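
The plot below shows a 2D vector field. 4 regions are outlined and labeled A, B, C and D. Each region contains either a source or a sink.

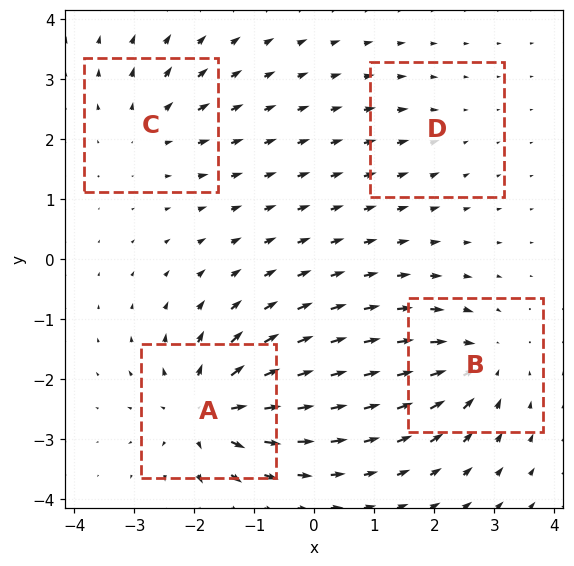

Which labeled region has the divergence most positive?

A

Divergence at each region's feature centre — A: about +8, B: about -6, C: about +4, D: about -2. Region A is most positive.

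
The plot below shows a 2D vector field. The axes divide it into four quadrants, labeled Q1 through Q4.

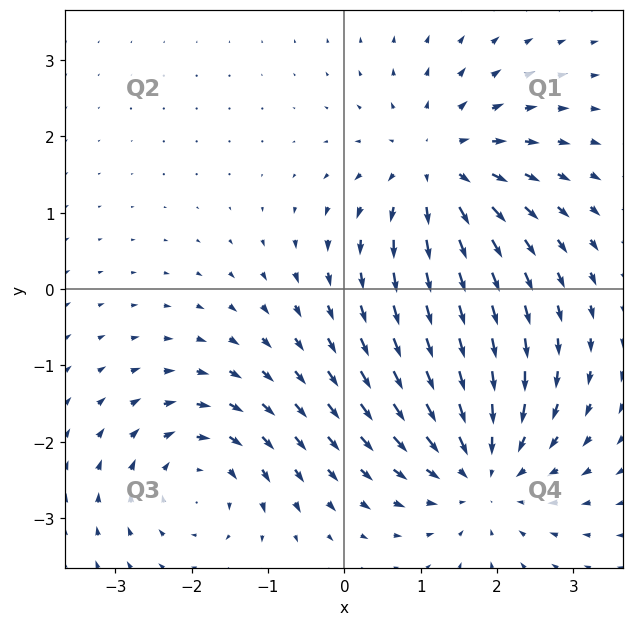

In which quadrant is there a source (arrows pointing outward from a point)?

Q1

The source sits at approximately (1.2, 1.6), which lies in quadrant Q1. The divergence there is about +4, positive as expected for a source.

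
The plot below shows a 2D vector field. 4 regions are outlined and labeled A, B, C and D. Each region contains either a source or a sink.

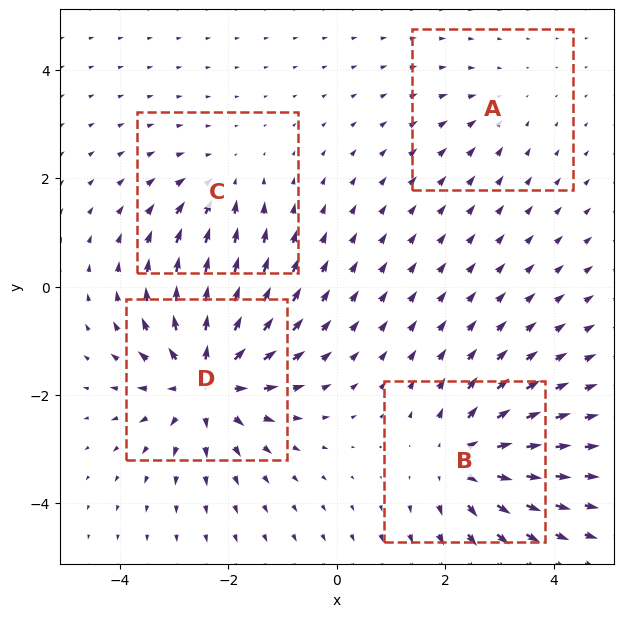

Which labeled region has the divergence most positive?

Divergence at each region's feature centre — A: about -2, B: about +5, C: about -3, D: about +7. Region D is most positive.

D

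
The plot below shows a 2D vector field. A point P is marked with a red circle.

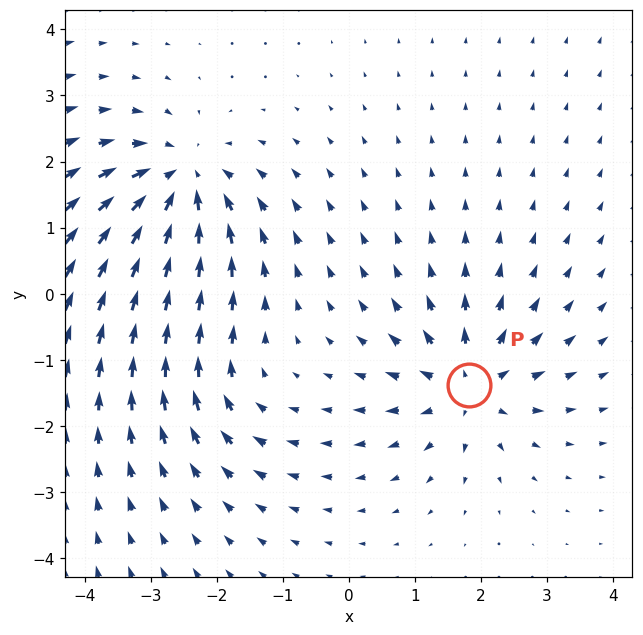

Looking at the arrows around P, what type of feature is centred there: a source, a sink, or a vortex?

At P (1.8, -1.4) the arrows spread outward. Divergence about +5, curl ≈0 — positive divergence with near-zero curl is a source.

source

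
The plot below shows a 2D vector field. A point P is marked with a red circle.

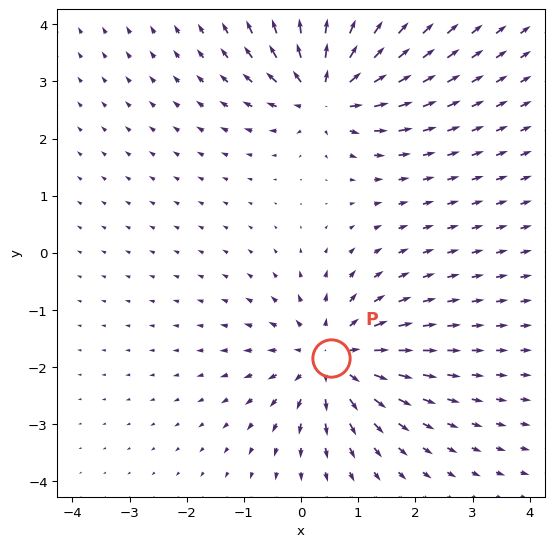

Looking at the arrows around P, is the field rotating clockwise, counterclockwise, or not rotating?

Near P at (0.5, -1.8) the arrows show no circulation. The curl there is ≈0.

not rotating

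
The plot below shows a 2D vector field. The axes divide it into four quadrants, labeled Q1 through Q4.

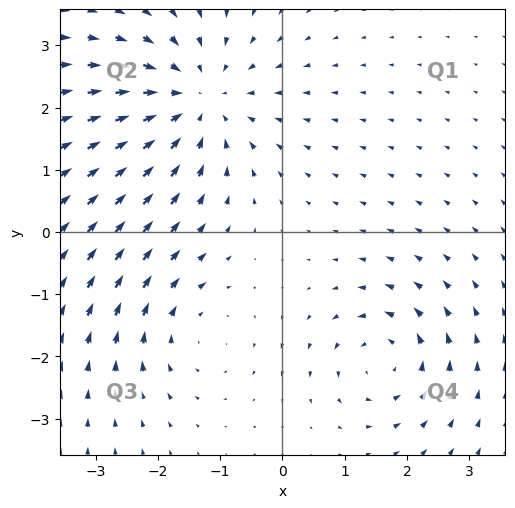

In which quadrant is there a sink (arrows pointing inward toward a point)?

The sink sits at approximately (-1.4, 2.1), which lies in quadrant Q2. The divergence there is about -4, negative as expected for a sink.

Q2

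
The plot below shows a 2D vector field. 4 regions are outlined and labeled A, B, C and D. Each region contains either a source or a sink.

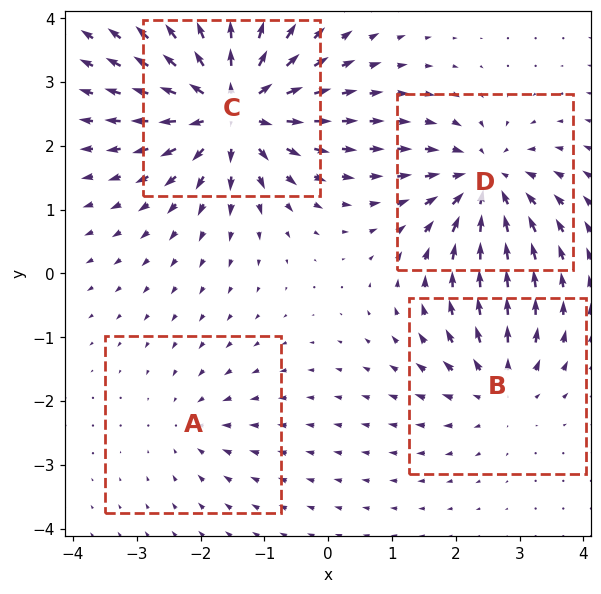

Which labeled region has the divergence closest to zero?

Divergence at each region's feature centre — A: about -3, B: about +4, C: about +8, D: about -6. Region A is closest to zero.

A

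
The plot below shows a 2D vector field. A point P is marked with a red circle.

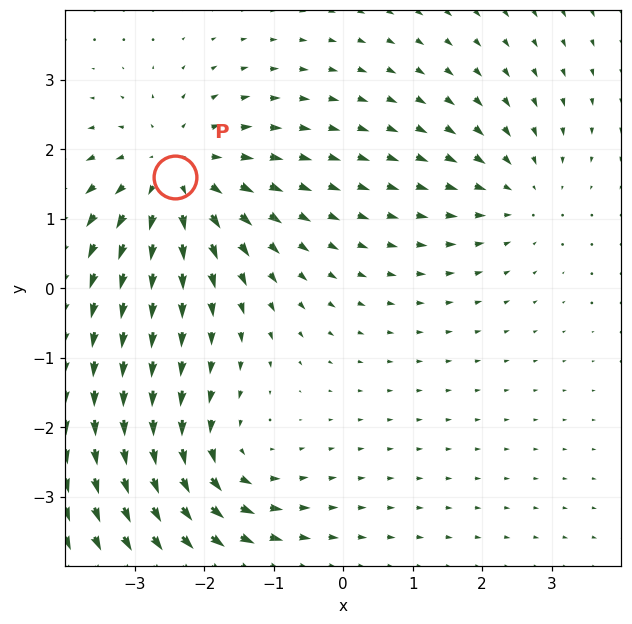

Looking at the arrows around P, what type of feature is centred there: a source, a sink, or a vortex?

At P (-2.4, 1.6) the arrows spread outward. Divergence about +4, curl ≈0 — positive divergence with near-zero curl is a source.

source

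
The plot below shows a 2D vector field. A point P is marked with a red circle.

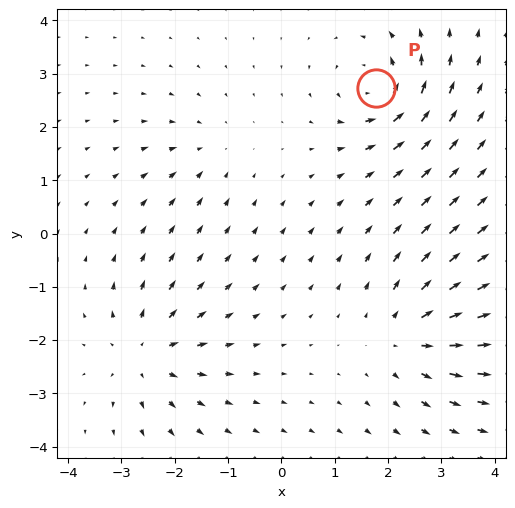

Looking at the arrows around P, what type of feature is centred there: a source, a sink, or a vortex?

At P (1.8, 2.7) the arrows circulate counterclockwise. Divergence ≈0, curl about +6 — near-zero divergence with nonzero curl is a vortex.

vortex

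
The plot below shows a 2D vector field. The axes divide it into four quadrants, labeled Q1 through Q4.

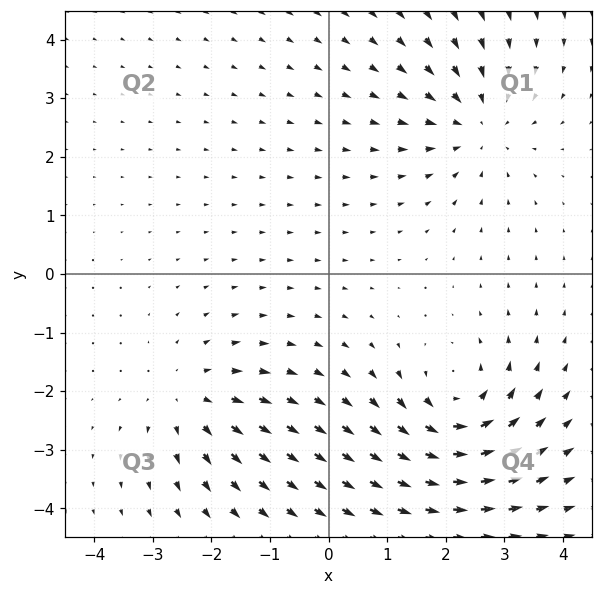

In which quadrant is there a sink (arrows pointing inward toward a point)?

Q1

The sink sits at approximately (2.5, 2.6), which lies in quadrant Q1. The divergence there is about -4, negative as expected for a sink.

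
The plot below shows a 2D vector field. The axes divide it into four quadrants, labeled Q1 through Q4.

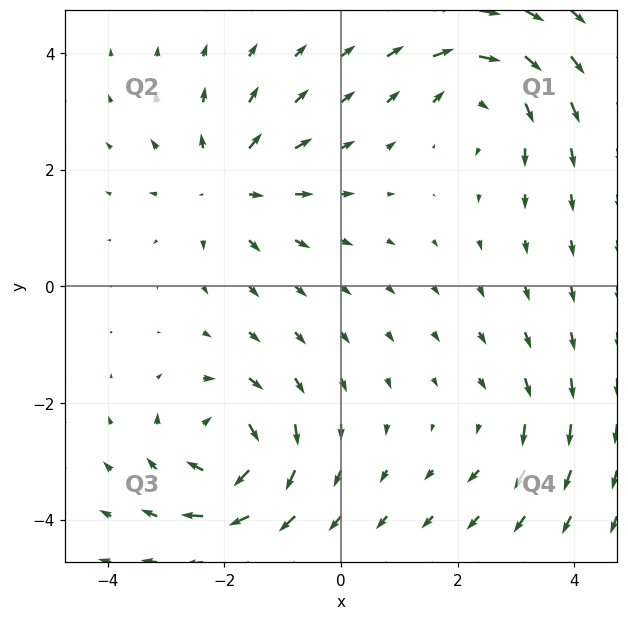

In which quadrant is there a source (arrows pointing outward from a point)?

The source sits at approximately (-2.0, 1.7), which lies in quadrant Q2. The divergence there is about +4, positive as expected for a source.

Q2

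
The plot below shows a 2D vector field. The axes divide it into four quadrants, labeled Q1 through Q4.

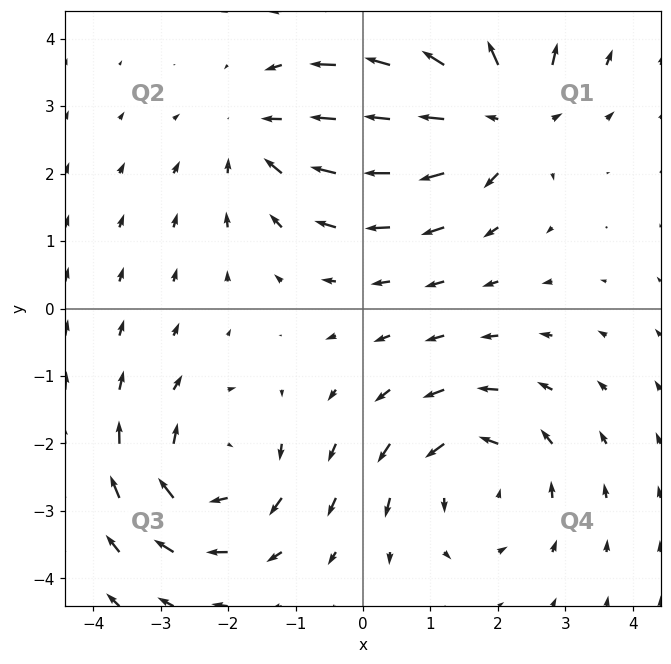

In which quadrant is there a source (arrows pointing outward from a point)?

Q1

The source sits at approximately (2.0, 2.9), which lies in quadrant Q1. The divergence there is about +6, positive as expected for a source.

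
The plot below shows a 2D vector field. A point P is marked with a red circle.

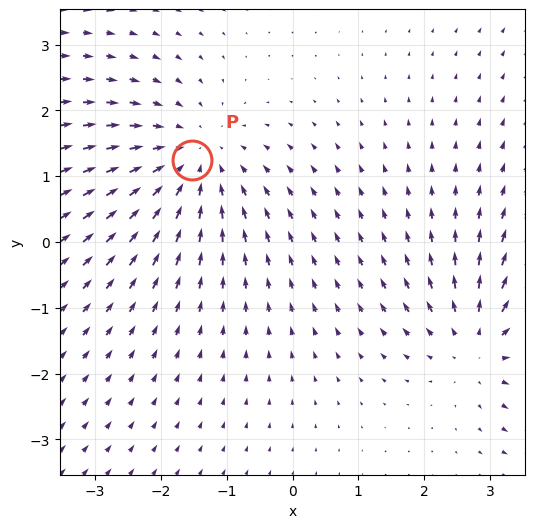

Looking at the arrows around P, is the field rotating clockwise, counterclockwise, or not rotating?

not rotating

Near P at (-1.5, 1.3) the arrows show no circulation. The curl there is ≈0.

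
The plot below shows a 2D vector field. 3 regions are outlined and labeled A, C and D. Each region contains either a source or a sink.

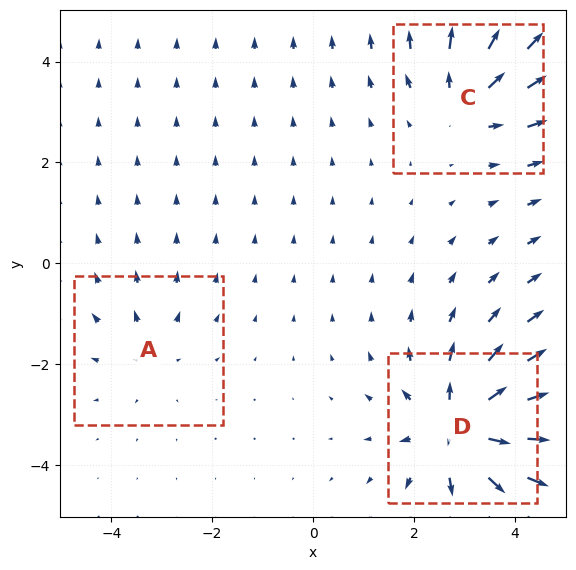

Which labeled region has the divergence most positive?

D

Divergence at each region's feature centre — A: about +2, C: about +4, D: about +6. Region D is most positive.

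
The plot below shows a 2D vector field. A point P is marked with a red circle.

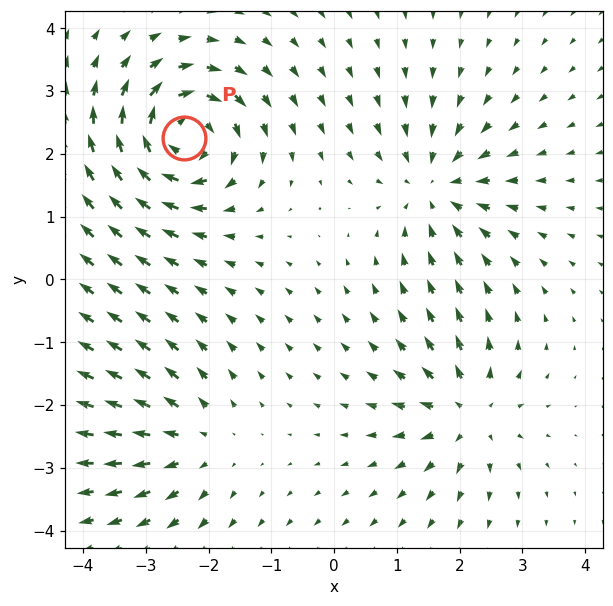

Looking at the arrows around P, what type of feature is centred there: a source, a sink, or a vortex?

At P (-2.4, 2.3) the arrows circulate clockwise. Divergence ≈0, curl about -7 — near-zero divergence with nonzero curl is a vortex.

vortex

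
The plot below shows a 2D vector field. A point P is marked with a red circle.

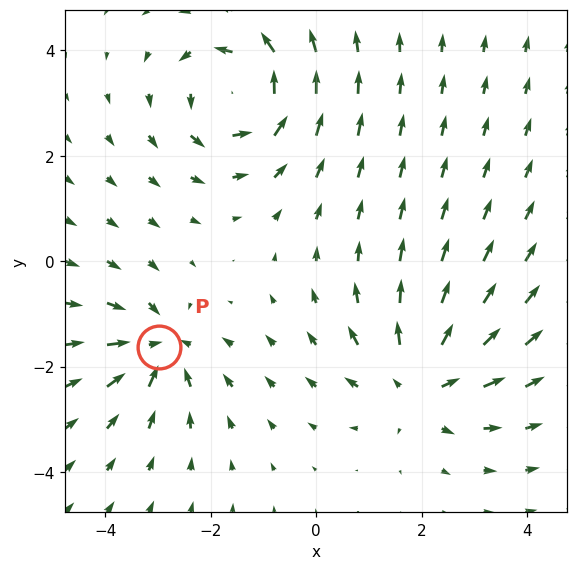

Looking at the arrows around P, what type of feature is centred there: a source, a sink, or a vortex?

sink

At P (-3.0, -1.6) the arrows converge inward. Divergence about -4, curl ≈0 — negative divergence with near-zero curl is a sink.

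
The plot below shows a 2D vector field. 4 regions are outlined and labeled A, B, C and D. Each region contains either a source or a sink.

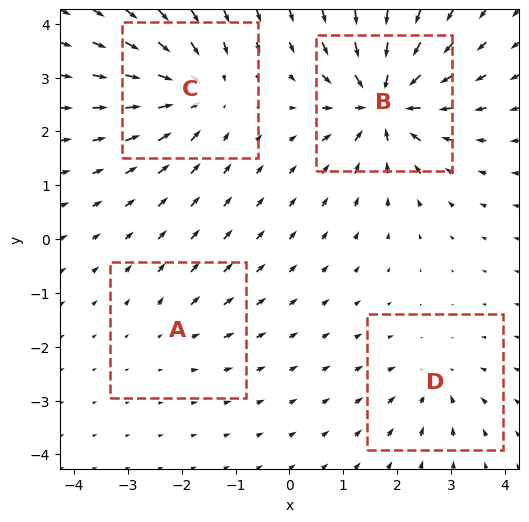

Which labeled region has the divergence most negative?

B

Divergence at each region's feature centre — A: about +2, B: about -9, C: about -6, D: about -4. Region B is most negative.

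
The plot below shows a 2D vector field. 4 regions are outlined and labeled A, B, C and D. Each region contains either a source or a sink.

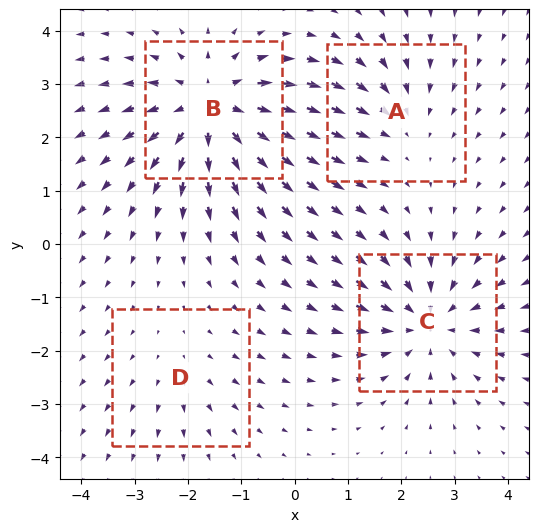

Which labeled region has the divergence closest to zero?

Divergence at each region's feature centre — A: about -3, B: about +6, C: about -5, D: about +2. Region D is closest to zero.

D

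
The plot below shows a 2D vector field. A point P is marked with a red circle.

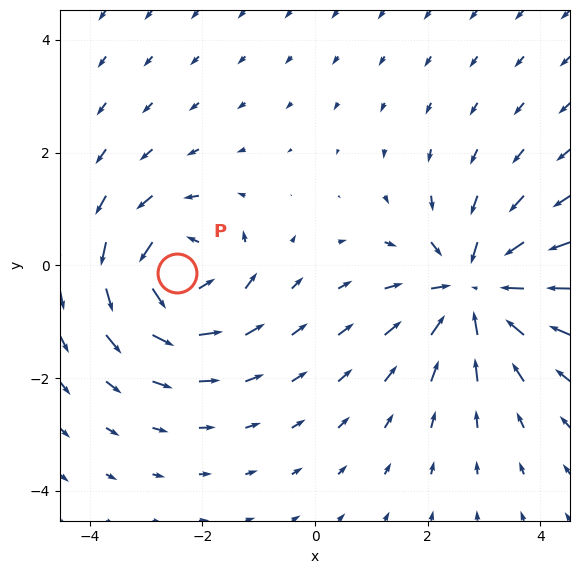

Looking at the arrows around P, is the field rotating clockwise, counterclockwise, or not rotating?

counterclockwise

Near P at (-2.4, -0.1) the arrows circulate counterclockwise. The curl (z-component) there is about +5; positive curl means counterclockwise rotation.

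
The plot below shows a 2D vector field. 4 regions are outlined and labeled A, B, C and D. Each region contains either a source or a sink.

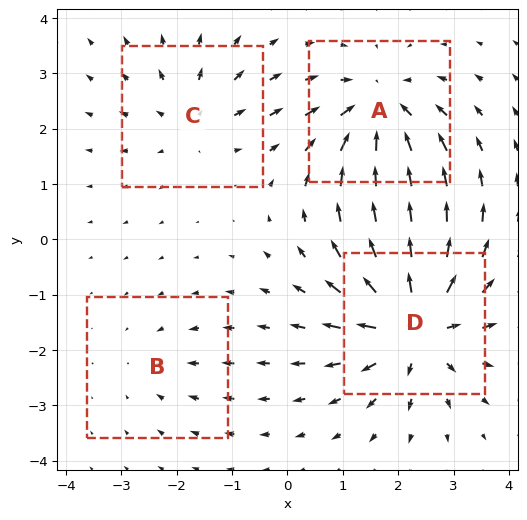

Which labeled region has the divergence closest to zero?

B

Divergence at each region's feature centre — A: about -6, B: about -2, C: about +4, D: about +7. Region B is closest to zero.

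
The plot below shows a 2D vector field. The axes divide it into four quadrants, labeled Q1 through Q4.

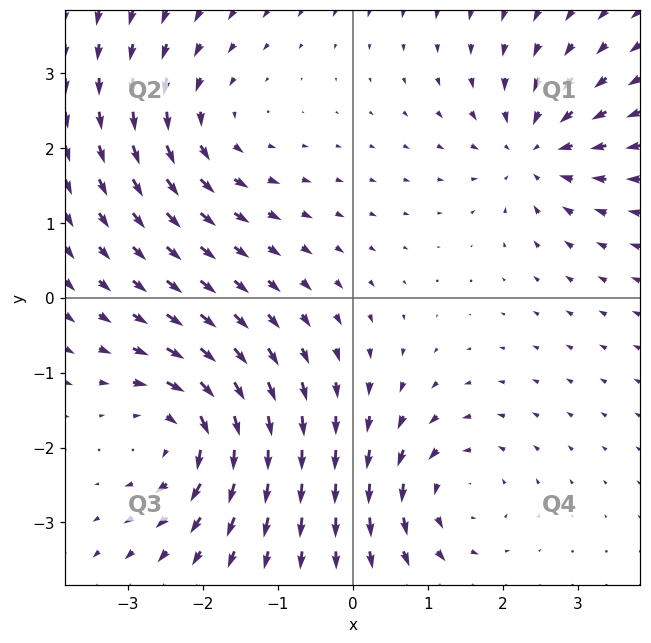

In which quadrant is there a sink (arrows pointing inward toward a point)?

The sink sits at approximately (2.4, 2.0), which lies in quadrant Q1. The divergence there is about -5, negative as expected for a sink.

Q1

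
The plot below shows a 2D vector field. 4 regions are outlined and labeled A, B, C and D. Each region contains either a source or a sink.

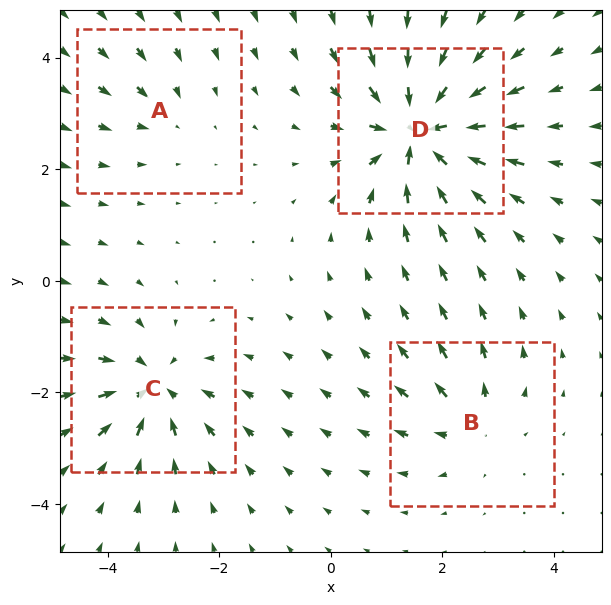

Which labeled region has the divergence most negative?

D

Divergence at each region's feature centre — A: about -2, B: about +4, C: about -6, D: about -9. Region D is most negative.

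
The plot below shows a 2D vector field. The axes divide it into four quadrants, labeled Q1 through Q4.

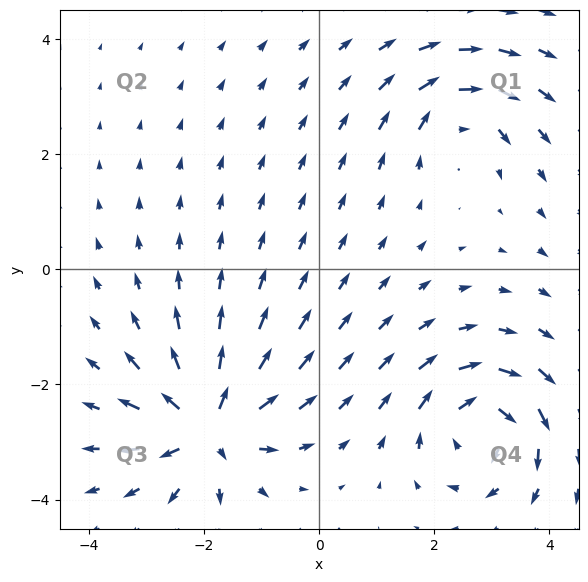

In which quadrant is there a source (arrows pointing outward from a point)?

The source sits at approximately (-1.9, -2.7), which lies in quadrant Q3. The divergence there is about +7, positive as expected for a source.

Q3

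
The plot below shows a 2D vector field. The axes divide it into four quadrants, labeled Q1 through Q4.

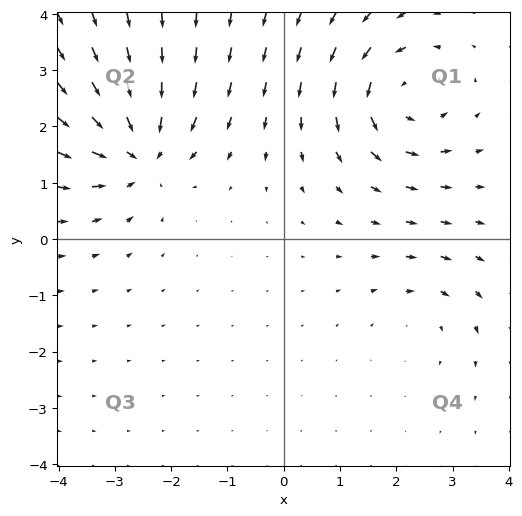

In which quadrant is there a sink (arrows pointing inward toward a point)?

The sink sits at approximately (-2.6, 1.5), which lies in quadrant Q2. The divergence there is about -6, negative as expected for a sink.

Q2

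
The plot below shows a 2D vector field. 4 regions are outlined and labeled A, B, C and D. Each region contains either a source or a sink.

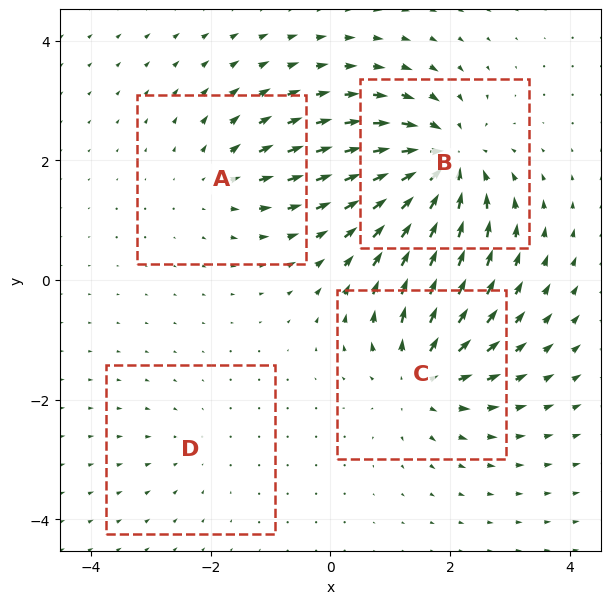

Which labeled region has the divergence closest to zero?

D

Divergence at each region's feature centre — A: about +3, B: about -7, C: about +6, D: about -2. Region D is closest to zero.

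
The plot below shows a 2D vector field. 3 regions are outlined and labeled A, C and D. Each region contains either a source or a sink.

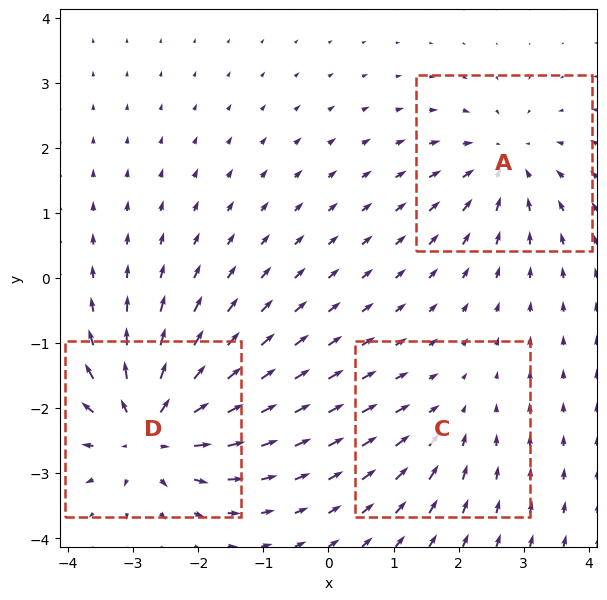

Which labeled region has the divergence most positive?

Divergence at each region's feature centre — A: about -4, C: about -2, D: about +6. Region D is most positive.

D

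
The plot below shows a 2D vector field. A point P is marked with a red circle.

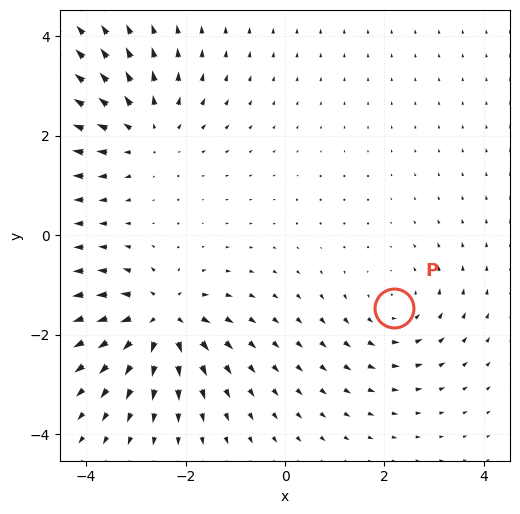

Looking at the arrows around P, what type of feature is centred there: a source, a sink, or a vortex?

At P (2.2, -1.5) the arrows circulate counterclockwise. Divergence ≈0, curl about +3 — near-zero divergence with nonzero curl is a vortex.

vortex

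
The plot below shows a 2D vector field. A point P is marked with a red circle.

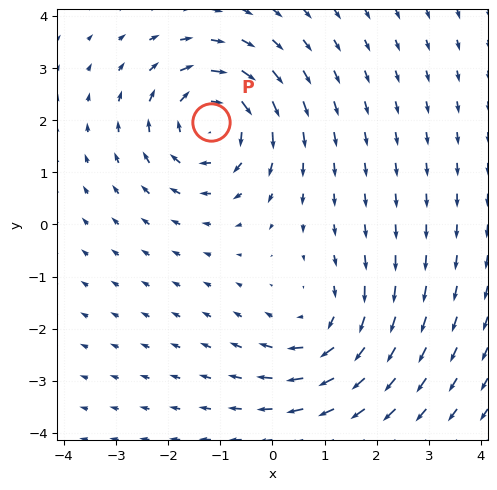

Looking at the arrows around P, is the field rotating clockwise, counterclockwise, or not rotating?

Near P at (-1.2, 2.0) the arrows circulate clockwise. The curl (z-component) there is about -5; negative curl means clockwise rotation.

clockwise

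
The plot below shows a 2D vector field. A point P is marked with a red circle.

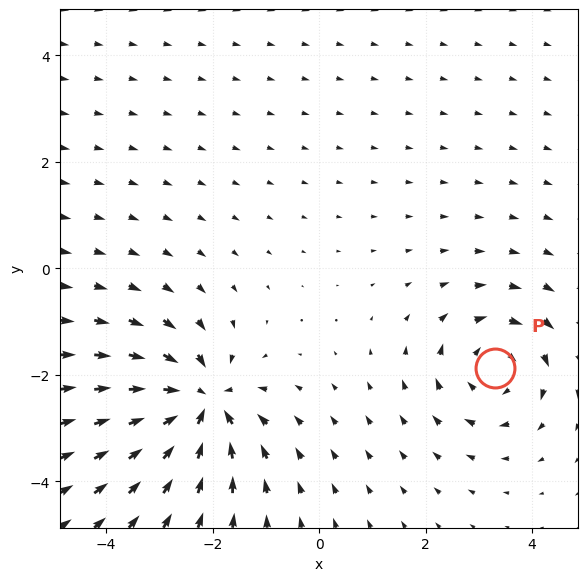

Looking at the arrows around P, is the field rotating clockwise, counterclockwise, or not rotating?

clockwise

Near P at (3.3, -1.9) the arrows circulate clockwise. The curl (z-component) there is about -4; negative curl means clockwise rotation.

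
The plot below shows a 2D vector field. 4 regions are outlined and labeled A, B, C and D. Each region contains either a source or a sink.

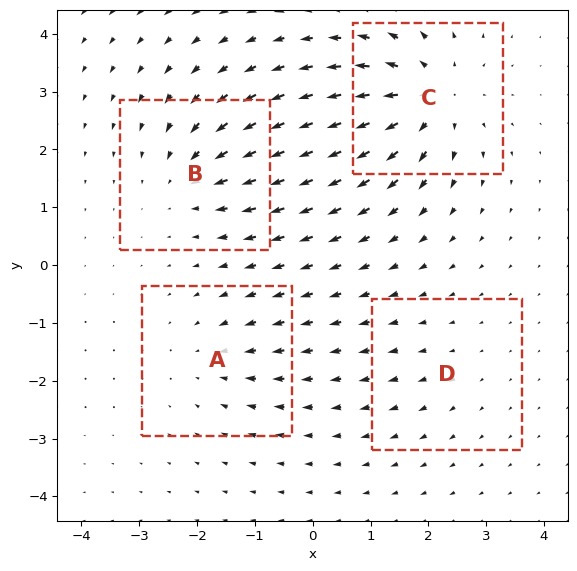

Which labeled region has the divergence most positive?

C

Divergence at each region's feature centre — A: about -3, B: about -4, C: about +7, D: about +2. Region C is most positive.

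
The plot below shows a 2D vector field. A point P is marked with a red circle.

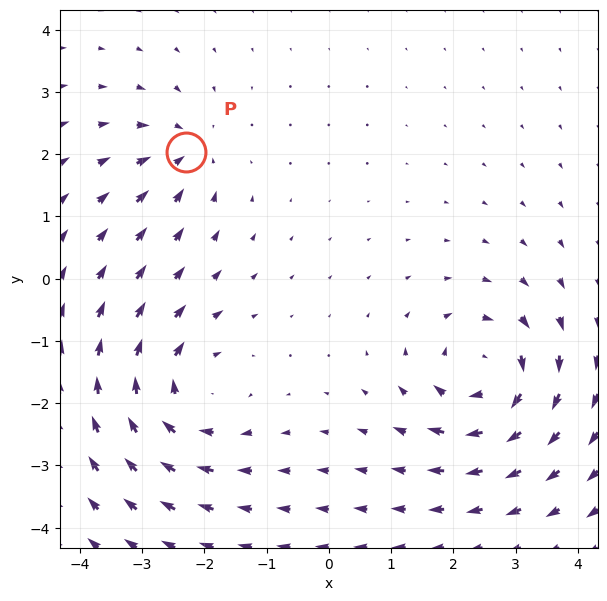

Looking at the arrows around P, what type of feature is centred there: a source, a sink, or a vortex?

sink

At P (-2.3, 2.0) the arrows converge inward. Divergence about -4, curl ≈0 — negative divergence with near-zero curl is a sink.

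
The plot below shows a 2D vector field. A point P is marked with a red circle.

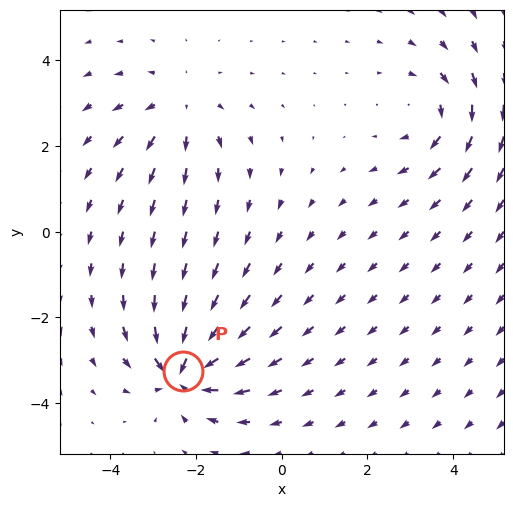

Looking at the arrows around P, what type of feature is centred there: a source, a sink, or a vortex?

sink

At P (-2.3, -3.2) the arrows converge inward. Divergence about -5, curl ≈0 — negative divergence with near-zero curl is a sink.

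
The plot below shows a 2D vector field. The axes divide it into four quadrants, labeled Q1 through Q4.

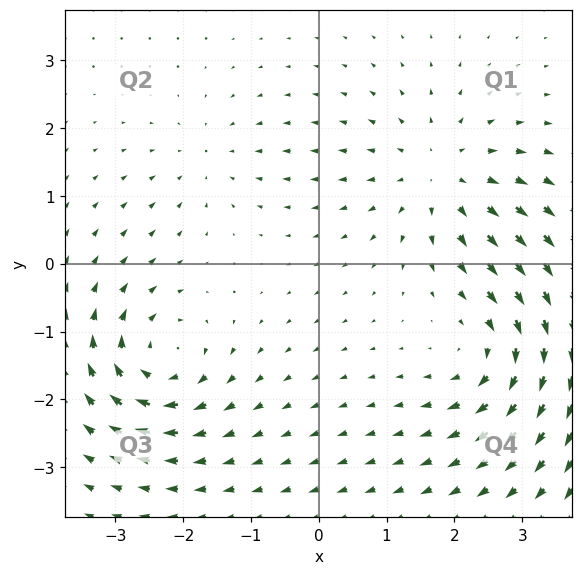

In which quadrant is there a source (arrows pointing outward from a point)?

The source sits at approximately (1.8, 1.3), which lies in quadrant Q1. The divergence there is about +4, positive as expected for a source.

Q1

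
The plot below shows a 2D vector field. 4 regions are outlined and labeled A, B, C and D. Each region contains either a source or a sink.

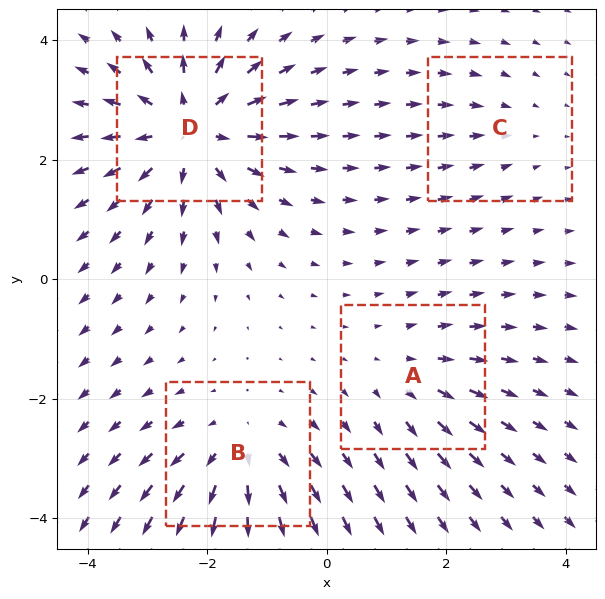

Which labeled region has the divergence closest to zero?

Divergence at each region's feature centre — A: about +3, B: about +4, C: about -2, D: about +7. Region C is closest to zero.

C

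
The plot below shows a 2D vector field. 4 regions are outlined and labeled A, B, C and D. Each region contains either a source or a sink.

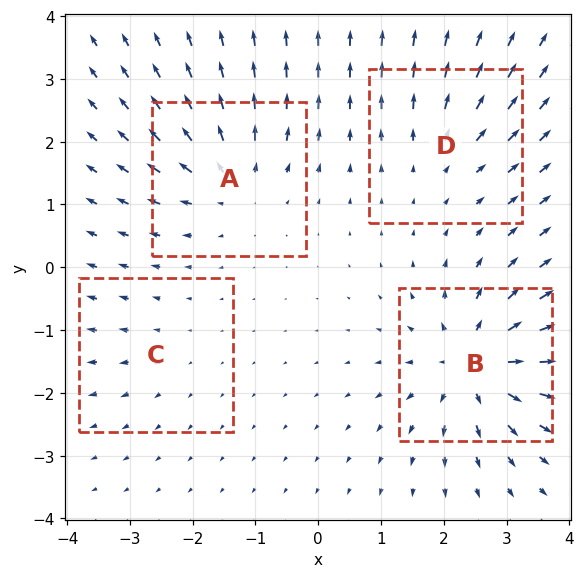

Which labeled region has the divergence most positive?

Divergence at each region's feature centre — A: about +6, B: about +9, C: about +2, D: about +4. Region B is most positive.

B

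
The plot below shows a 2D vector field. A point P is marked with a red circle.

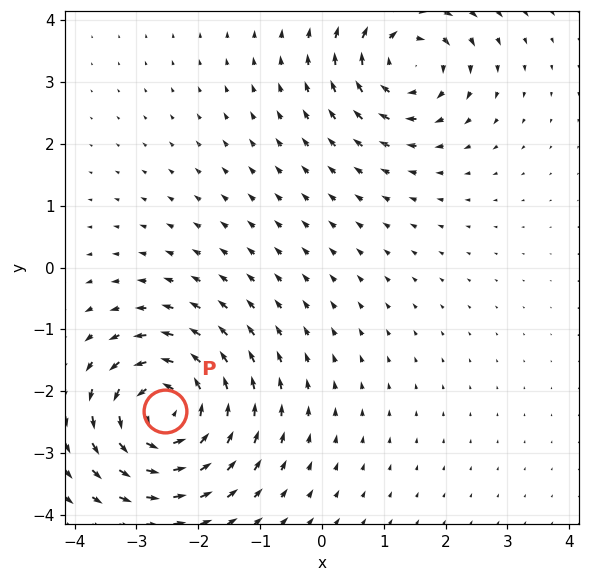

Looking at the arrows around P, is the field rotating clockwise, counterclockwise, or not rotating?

Near P at (-2.5, -2.3) the arrows circulate counterclockwise. The curl (z-component) there is about +6; positive curl means counterclockwise rotation.

counterclockwise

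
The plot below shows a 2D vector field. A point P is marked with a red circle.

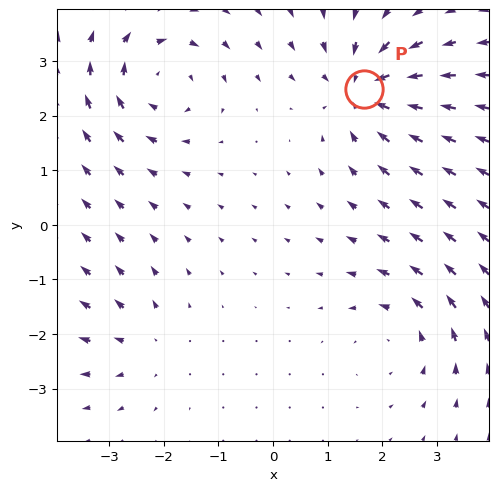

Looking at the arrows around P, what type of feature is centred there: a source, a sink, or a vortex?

sink

At P (1.7, 2.5) the arrows converge inward. Divergence about -6, curl ≈0 — negative divergence with near-zero curl is a sink.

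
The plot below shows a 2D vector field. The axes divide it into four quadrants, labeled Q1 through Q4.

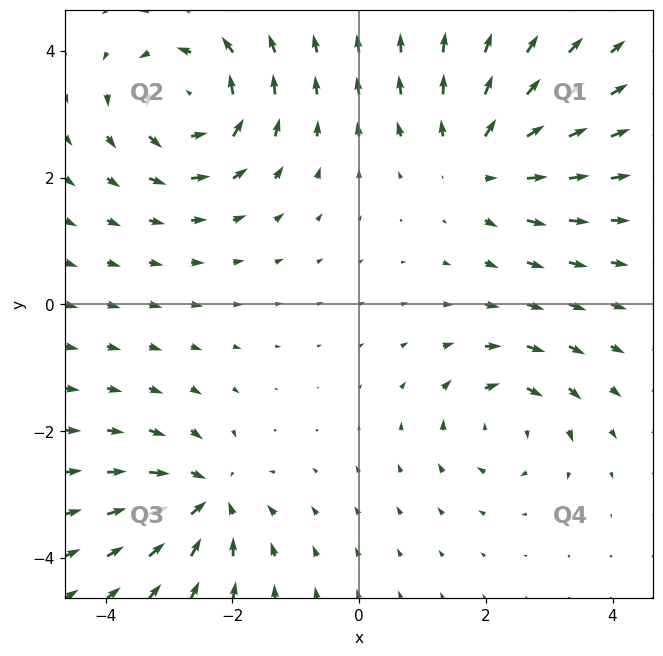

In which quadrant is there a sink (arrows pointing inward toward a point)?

Q3

The sink sits at approximately (-2.4, -3.1), which lies in quadrant Q3. The divergence there is about -6, negative as expected for a sink.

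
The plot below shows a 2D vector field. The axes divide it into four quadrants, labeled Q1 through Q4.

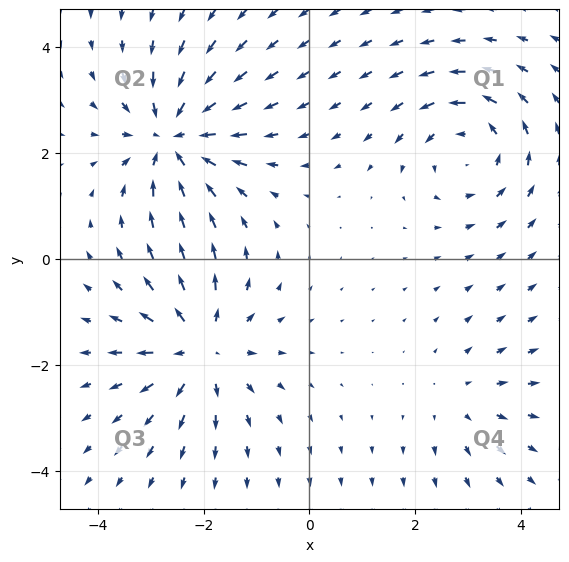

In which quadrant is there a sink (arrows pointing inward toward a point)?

The sink sits at approximately (-2.6, 2.3), which lies in quadrant Q2. The divergence there is about -5, negative as expected for a sink.

Q2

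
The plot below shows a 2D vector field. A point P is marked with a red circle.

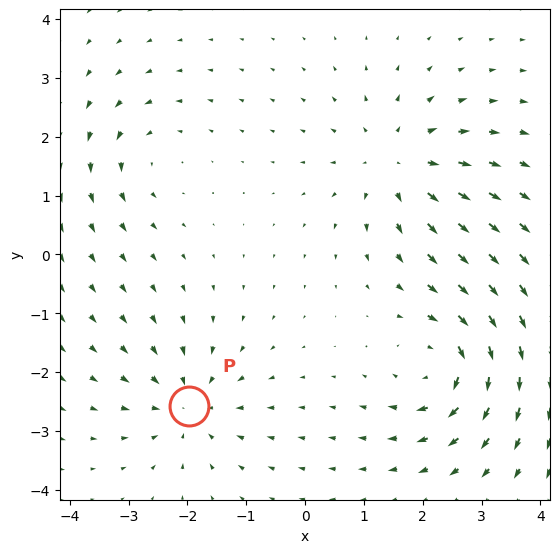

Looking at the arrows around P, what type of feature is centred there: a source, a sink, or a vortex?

sink

At P (-2.0, -2.6) the arrows converge inward. Divergence about -4, curl ≈0 — negative divergence with near-zero curl is a sink.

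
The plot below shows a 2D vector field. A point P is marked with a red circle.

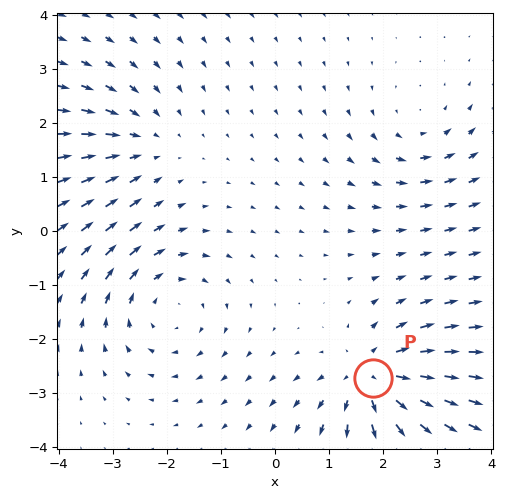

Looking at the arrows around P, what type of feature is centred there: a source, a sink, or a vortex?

source

At P (1.8, -2.7) the arrows spread outward. Divergence about +6, curl ≈0 — positive divergence with near-zero curl is a source.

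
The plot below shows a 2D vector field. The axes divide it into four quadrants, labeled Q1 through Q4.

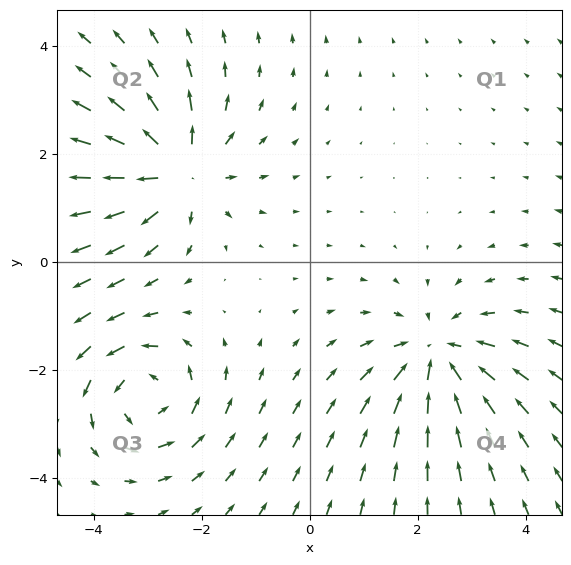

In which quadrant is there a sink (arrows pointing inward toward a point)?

Q4

The sink sits at approximately (2.4, -1.7), which lies in quadrant Q4. The divergence there is about -5, negative as expected for a sink.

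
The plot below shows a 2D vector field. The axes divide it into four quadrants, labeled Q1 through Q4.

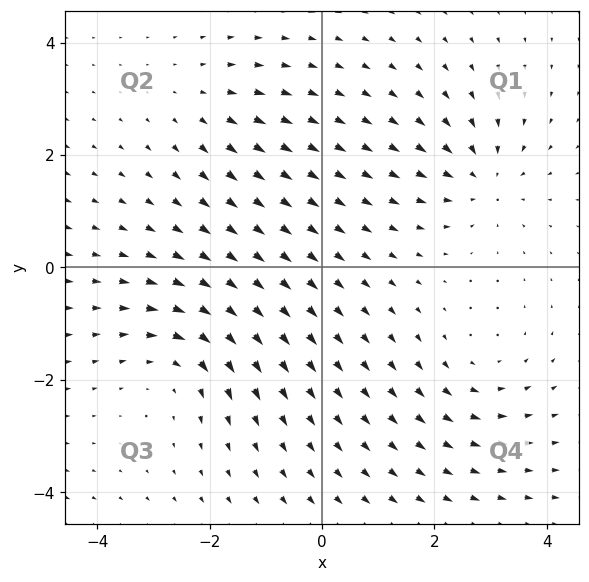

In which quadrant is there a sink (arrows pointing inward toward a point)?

The sink sits at approximately (2.9, 1.6), which lies in quadrant Q1. The divergence there is about -4, negative as expected for a sink.

Q1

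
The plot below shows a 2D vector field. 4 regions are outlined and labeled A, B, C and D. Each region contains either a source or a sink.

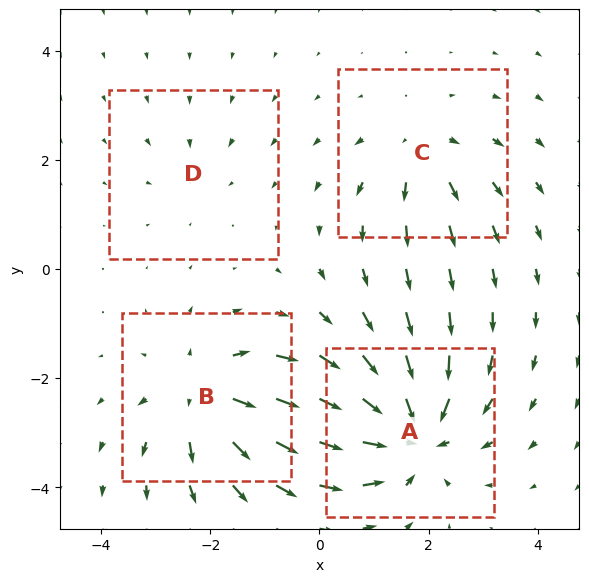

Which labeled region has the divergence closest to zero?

D

Divergence at each region's feature centre — A: about -7, B: about +5, C: about +4, D: about -2. Region D is closest to zero.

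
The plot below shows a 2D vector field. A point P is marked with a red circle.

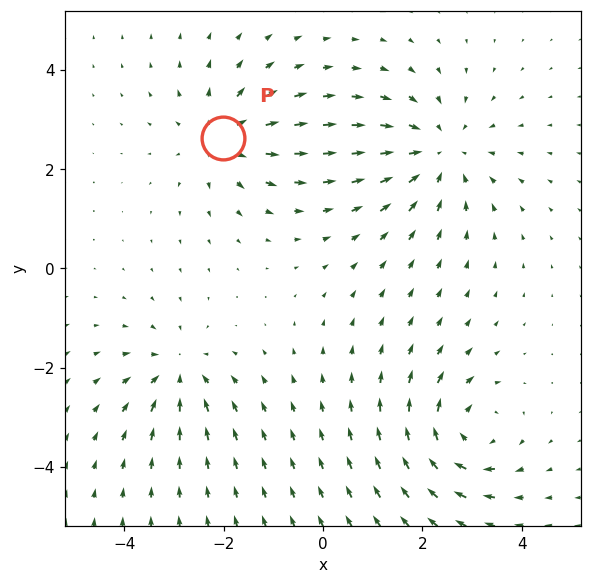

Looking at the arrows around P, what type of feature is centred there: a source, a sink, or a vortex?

source

At P (-2.0, 2.6) the arrows spread outward. Divergence about +4, curl ≈0 — positive divergence with near-zero curl is a source.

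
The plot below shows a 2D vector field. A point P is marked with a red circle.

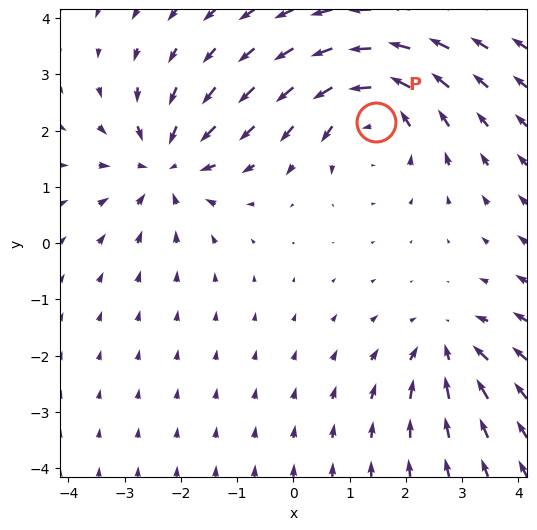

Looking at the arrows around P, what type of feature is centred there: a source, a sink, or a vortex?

vortex

At P (1.5, 2.1) the arrows circulate counterclockwise. Divergence ≈0, curl about +4 — near-zero divergence with nonzero curl is a vortex.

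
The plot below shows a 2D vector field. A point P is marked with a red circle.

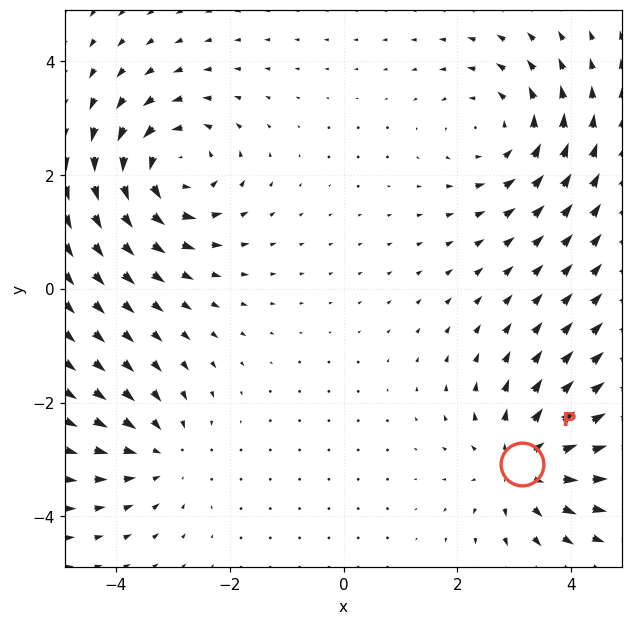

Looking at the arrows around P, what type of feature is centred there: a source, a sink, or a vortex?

At P (3.1, -3.1) the arrows spread outward. Divergence about +4, curl ≈0 — positive divergence with near-zero curl is a source.

source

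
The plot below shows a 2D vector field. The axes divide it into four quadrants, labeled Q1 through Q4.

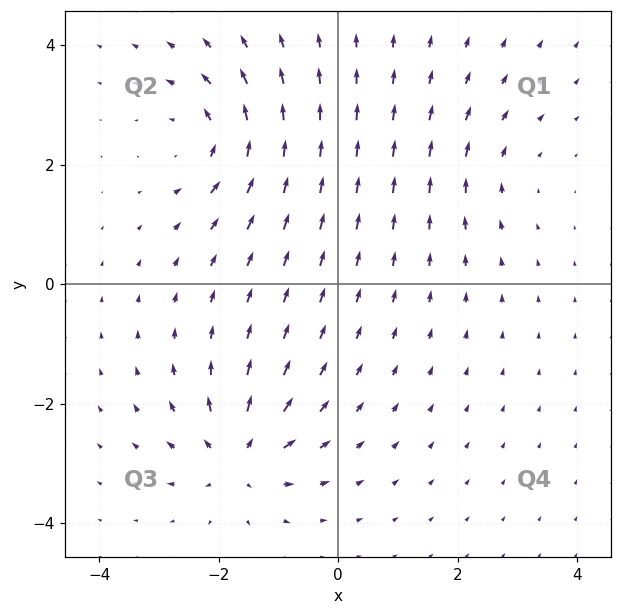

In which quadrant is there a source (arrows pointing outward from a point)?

The source sits at approximately (-1.7, -2.9), which lies in quadrant Q3. The divergence there is about +7, positive as expected for a source.

Q3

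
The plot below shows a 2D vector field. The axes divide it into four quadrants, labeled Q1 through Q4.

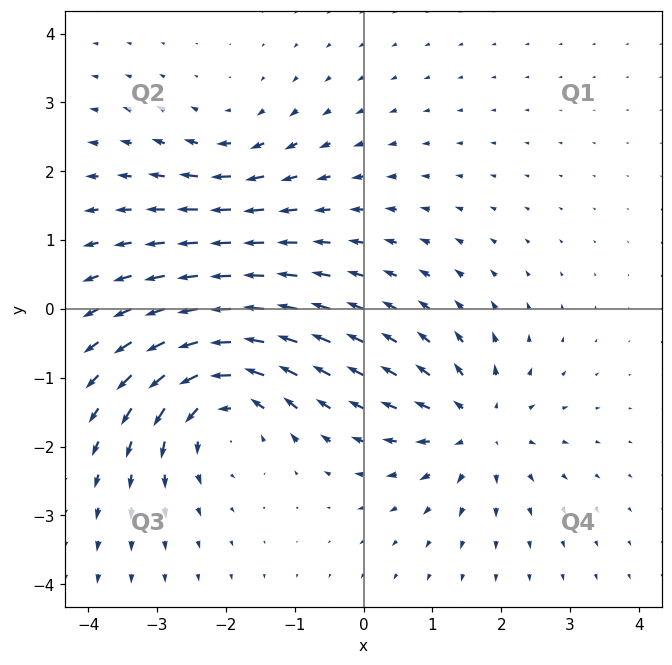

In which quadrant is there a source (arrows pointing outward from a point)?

Q4

The source sits at approximately (1.7, -1.7), which lies in quadrant Q4. The divergence there is about +4, positive as expected for a source.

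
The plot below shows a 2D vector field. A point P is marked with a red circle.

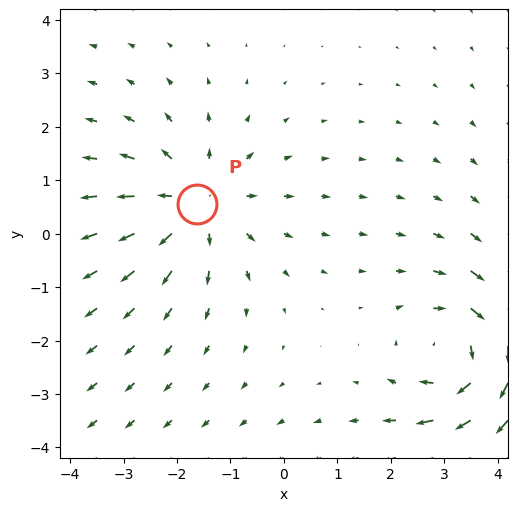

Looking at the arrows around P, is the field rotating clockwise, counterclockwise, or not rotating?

Near P at (-1.6, 0.6) the arrows show no circulation. The curl there is ≈0.

not rotating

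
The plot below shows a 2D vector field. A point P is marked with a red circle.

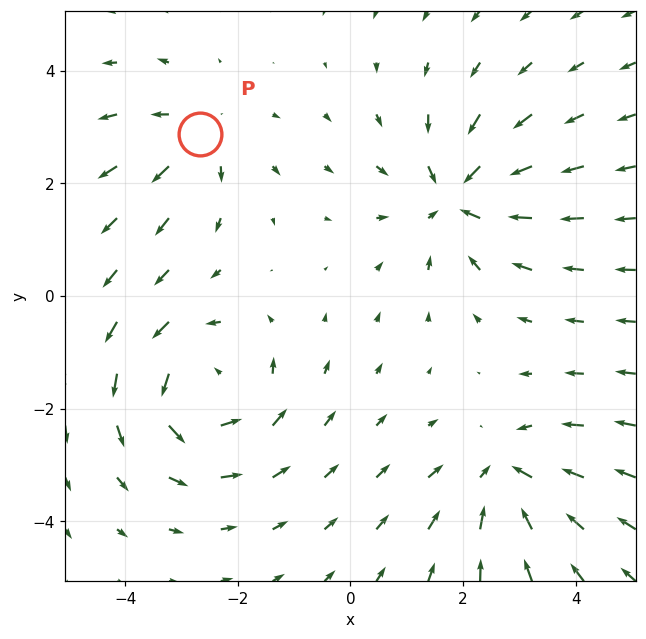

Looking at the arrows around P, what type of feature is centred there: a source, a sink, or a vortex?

source

At P (-2.7, 2.9) the arrows spread outward. Divergence about +3, curl ≈0 — positive divergence with near-zero curl is a source.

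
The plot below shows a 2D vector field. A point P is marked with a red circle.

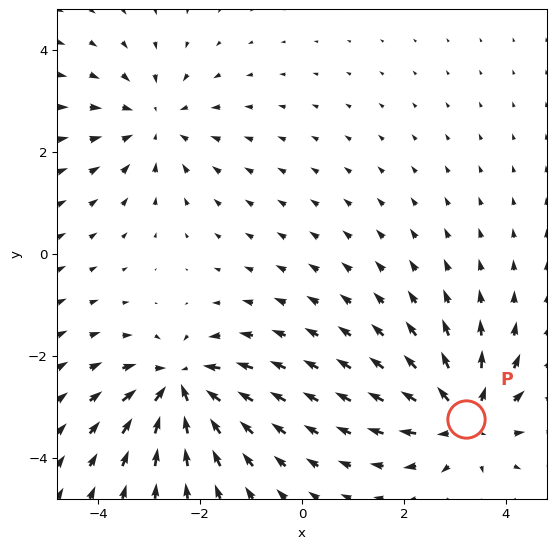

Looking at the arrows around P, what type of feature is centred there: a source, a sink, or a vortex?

source

At P (3.2, -3.2) the arrows spread outward. Divergence about +4, curl ≈0 — positive divergence with near-zero curl is a source.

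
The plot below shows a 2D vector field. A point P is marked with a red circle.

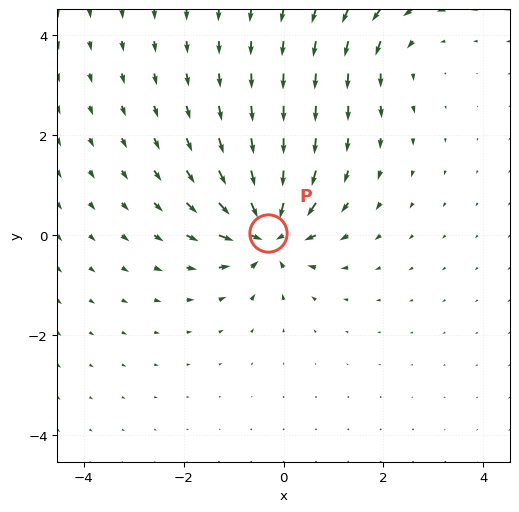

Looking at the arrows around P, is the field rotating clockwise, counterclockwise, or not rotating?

not rotating

Near P at (-0.3, 0.1) the arrows show no circulation. The curl there is ≈0.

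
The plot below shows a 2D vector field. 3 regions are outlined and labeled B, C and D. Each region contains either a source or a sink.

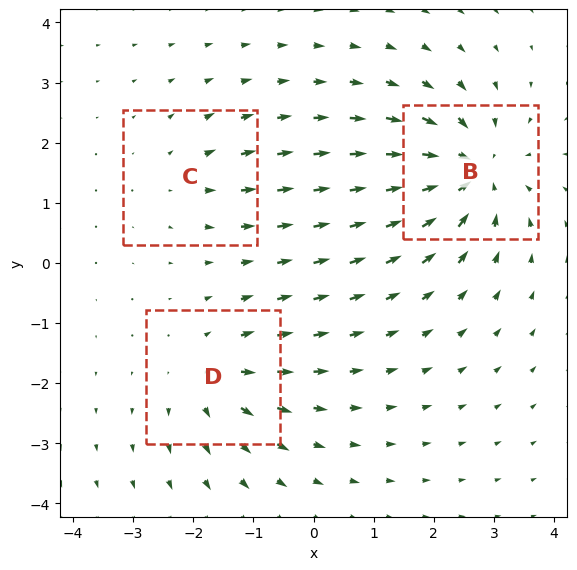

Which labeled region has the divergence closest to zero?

Divergence at each region's feature centre — B: about -5, C: about +2, D: about +3. Region C is closest to zero.

C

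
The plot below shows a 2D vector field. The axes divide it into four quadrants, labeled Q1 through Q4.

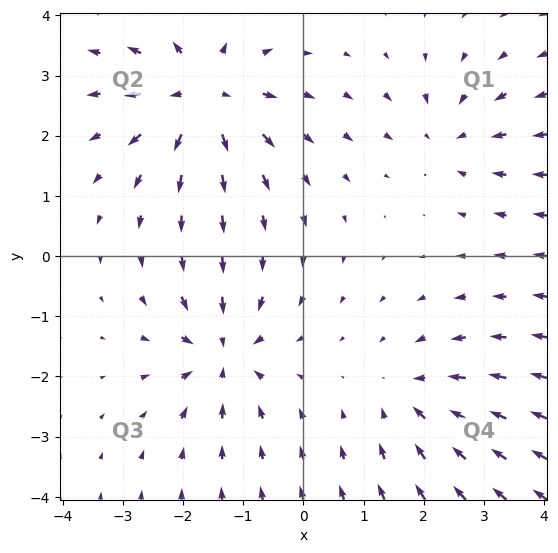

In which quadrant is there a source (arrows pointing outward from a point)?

Q2

The source sits at approximately (-1.7, 2.7), which lies in quadrant Q2. The divergence there is about +5, positive as expected for a source.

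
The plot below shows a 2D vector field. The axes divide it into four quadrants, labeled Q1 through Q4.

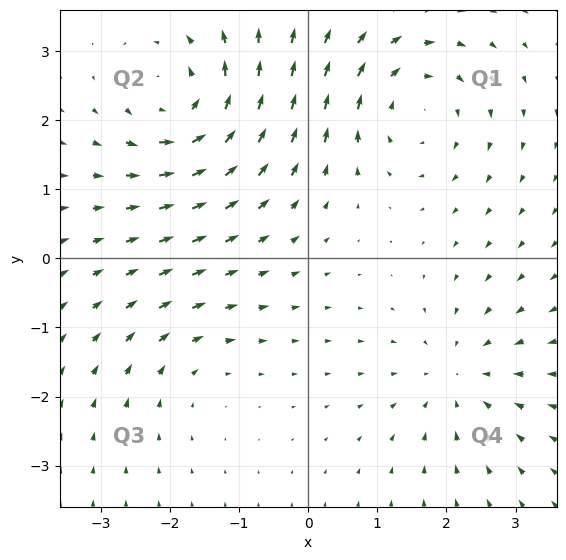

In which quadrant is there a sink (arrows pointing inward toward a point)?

Q4

The sink sits at approximately (2.2, -1.7), which lies in quadrant Q4. The divergence there is about -4, negative as expected for a sink.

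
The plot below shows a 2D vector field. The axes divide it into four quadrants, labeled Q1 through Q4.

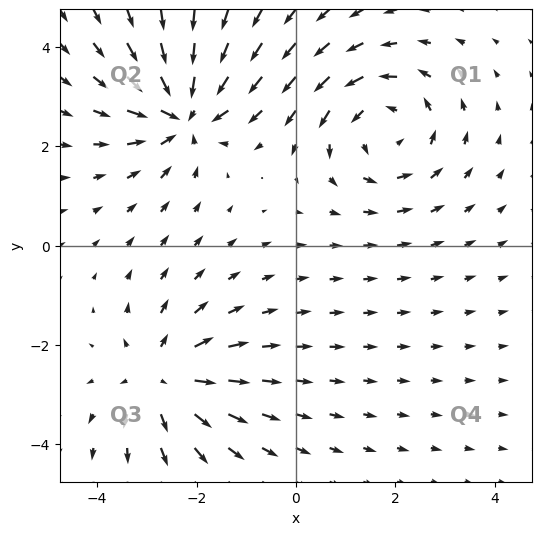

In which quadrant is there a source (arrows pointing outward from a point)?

Q3

The source sits at approximately (-2.7, -2.7), which lies in quadrant Q3. The divergence there is about +4, positive as expected for a source.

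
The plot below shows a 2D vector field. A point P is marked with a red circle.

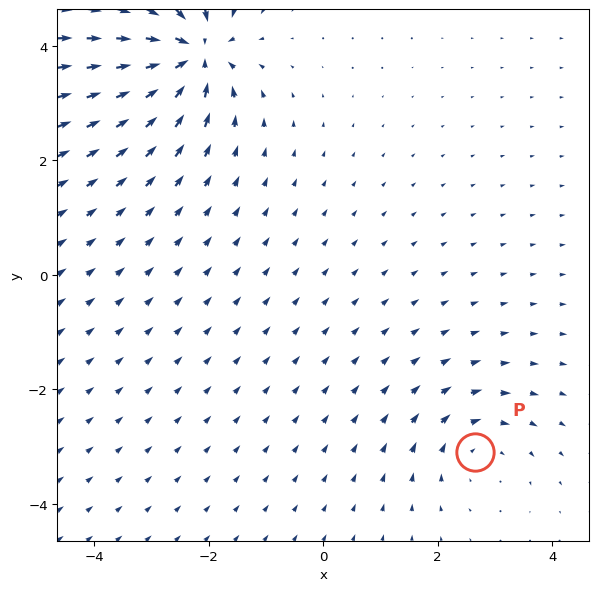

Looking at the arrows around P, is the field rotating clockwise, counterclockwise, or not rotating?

clockwise

Near P at (2.7, -3.1) the arrows circulate clockwise. The curl (z-component) there is about -3; negative curl means clockwise rotation.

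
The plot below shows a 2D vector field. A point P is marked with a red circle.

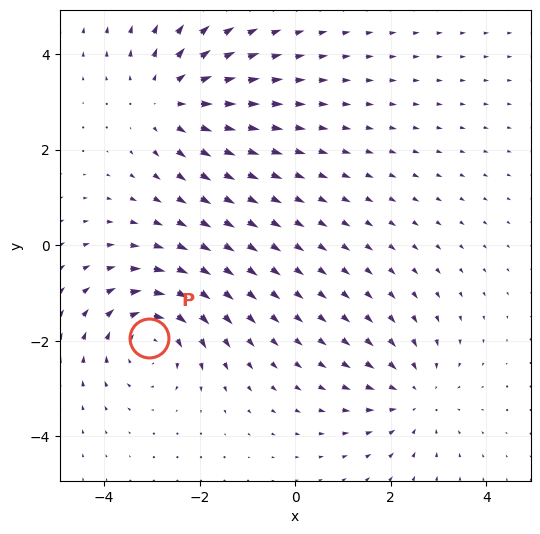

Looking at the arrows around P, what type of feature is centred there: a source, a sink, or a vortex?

At P (-3.1, -1.9) the arrows circulate clockwise. Divergence ≈0, curl about -5 — near-zero divergence with nonzero curl is a vortex.

vortex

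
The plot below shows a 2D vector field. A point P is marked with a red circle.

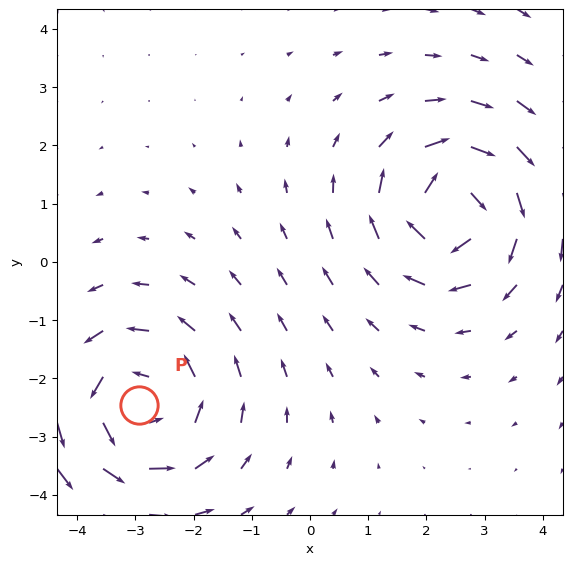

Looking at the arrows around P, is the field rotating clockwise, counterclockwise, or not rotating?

counterclockwise

Near P at (-2.9, -2.5) the arrows circulate counterclockwise. The curl (z-component) there is about +4; positive curl means counterclockwise rotation.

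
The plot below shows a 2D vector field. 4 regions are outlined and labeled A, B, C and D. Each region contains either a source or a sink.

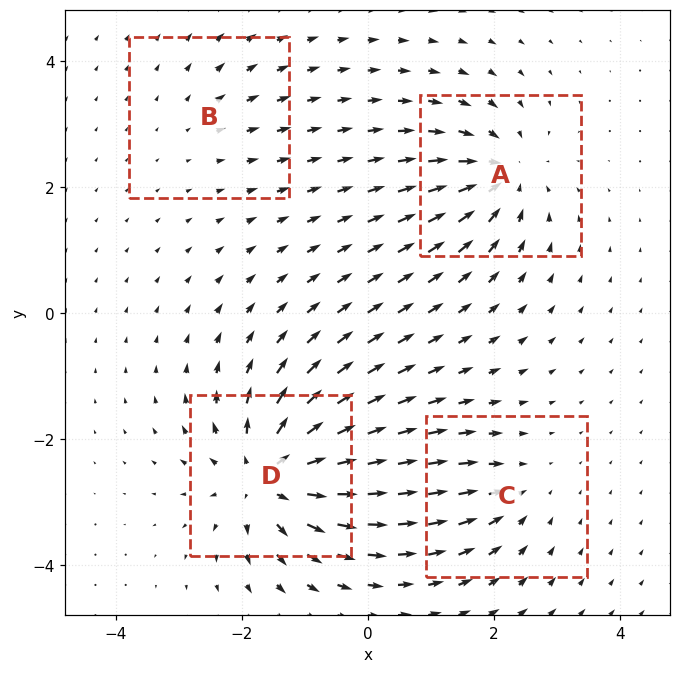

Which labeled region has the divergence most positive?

D

Divergence at each region's feature centre — A: about -6, B: about +2, C: about -4, D: about +9. Region D is most positive.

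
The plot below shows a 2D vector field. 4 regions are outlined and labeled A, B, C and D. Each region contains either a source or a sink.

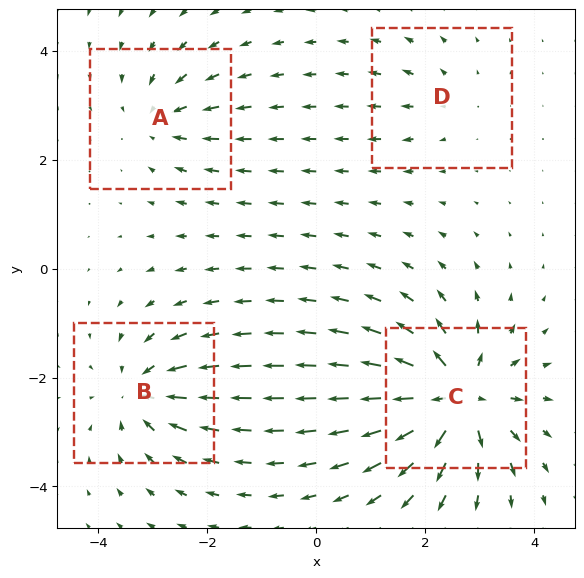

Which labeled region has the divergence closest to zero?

D

Divergence at each region's feature centre — A: about -4, B: about -6, C: about +9, D: about +3. Region D is closest to zero.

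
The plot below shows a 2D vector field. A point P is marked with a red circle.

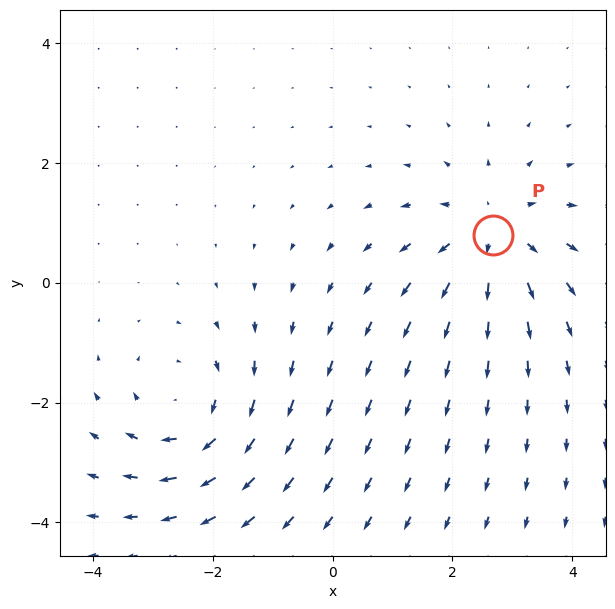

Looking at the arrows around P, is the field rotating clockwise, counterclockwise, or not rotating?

not rotating

Near P at (2.7, 0.8) the arrows show no circulation. The curl there is ≈0.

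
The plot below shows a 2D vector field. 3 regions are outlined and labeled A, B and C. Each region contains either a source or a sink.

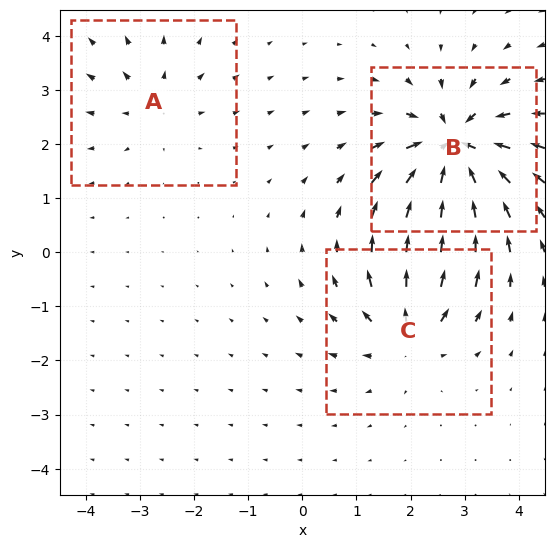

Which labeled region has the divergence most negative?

B

Divergence at each region's feature centre — A: about +3, B: about -6, C: about +4. Region B is most negative.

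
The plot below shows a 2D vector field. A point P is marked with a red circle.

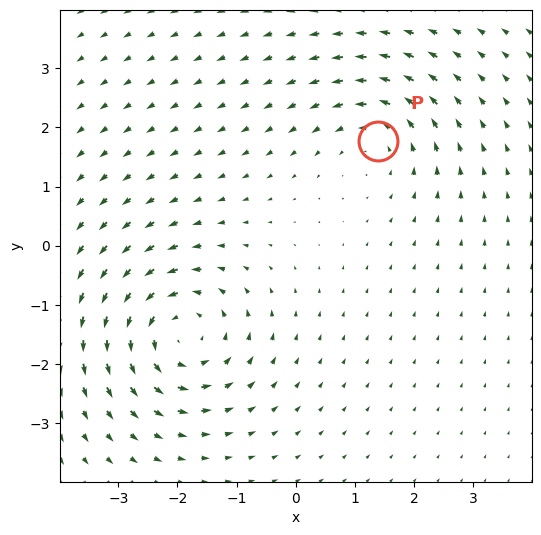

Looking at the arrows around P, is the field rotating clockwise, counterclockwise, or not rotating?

Near P at (1.4, 1.8) the arrows circulate counterclockwise. The curl (z-component) there is about +3; positive curl means counterclockwise rotation.

counterclockwise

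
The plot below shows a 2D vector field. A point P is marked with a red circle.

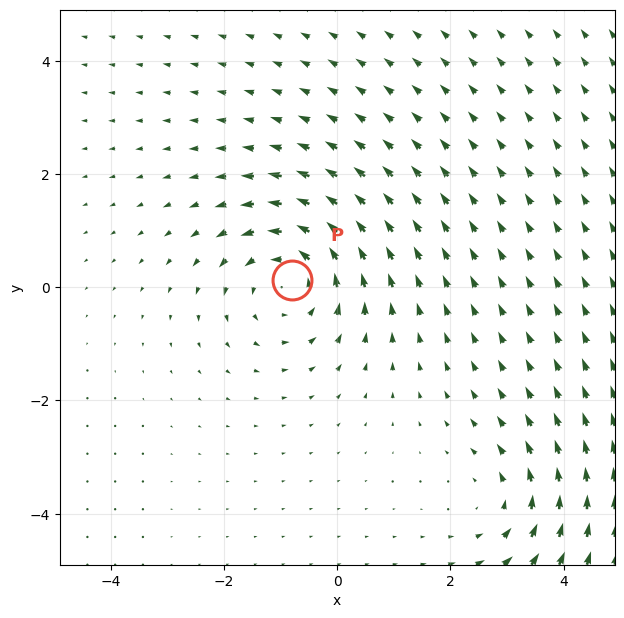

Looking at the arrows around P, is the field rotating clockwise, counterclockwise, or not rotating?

counterclockwise

Near P at (-0.8, 0.1) the arrows circulate counterclockwise. The curl (z-component) there is about +4; positive curl means counterclockwise rotation.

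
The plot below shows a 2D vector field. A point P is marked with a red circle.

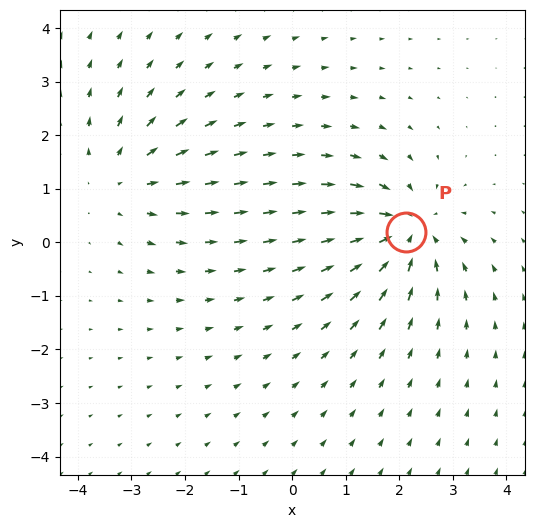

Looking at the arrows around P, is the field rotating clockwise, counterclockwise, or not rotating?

Near P at (2.1, 0.2) the arrows show no circulation. The curl there is ≈0.

not rotating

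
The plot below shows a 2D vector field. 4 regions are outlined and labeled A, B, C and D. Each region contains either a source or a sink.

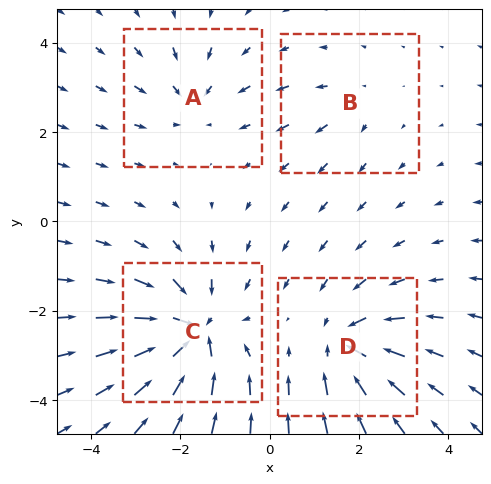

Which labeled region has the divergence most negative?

Divergence at each region's feature centre — A: about -4, B: about +2, C: about -7, D: about -5. Region C is most negative.

C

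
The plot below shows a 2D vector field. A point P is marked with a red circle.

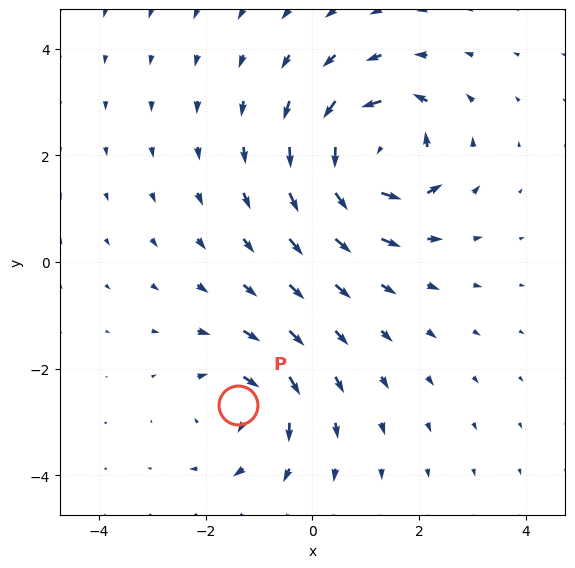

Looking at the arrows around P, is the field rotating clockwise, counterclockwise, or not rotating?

Near P at (-1.4, -2.7) the arrows circulate clockwise. The curl (z-component) there is about -3; negative curl means clockwise rotation.

clockwise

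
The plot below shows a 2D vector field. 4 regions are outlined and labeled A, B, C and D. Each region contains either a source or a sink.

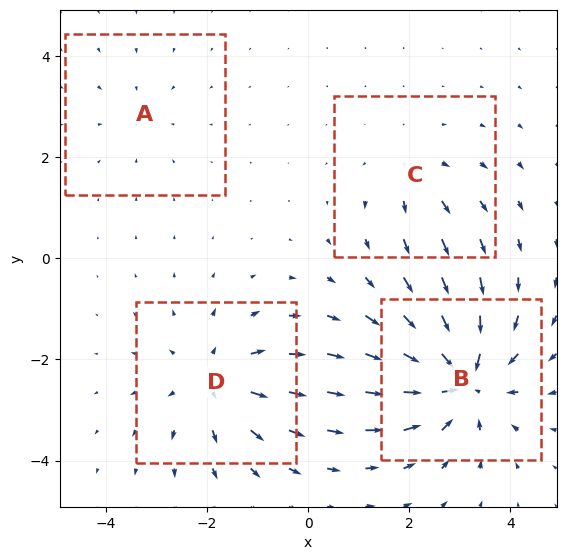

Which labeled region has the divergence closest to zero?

Divergence at each region's feature centre — A: about -2, B: about -7, C: about +3, D: about +5. Region A is closest to zero.

A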